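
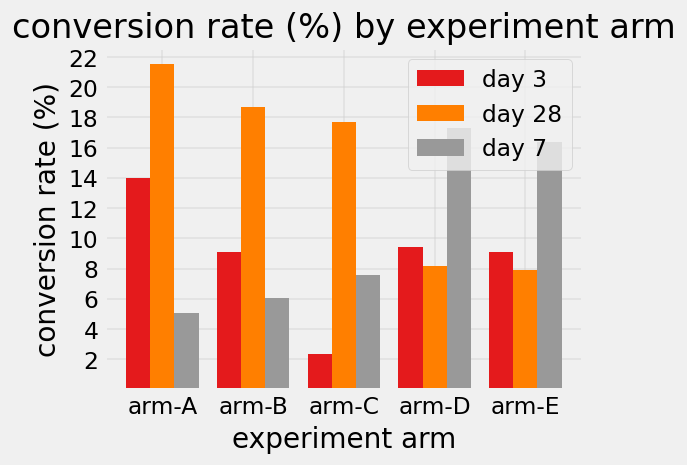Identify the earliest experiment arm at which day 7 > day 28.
arm-D

arm-C: day 7 ≈ 8 vs day 28 ≈ 18 (not yet); arm-D: day 7 ≈ 18 vs day 28 ≈ 8 (first crossover).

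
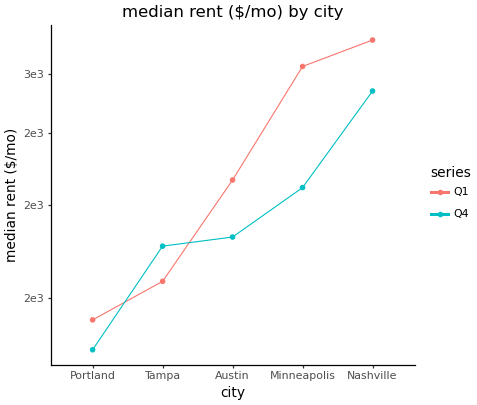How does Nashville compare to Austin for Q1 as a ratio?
≈ 1.55×

Nashville ≈ 3400, Austin ≈ 2200; 3400/2200 ≈ 1.55.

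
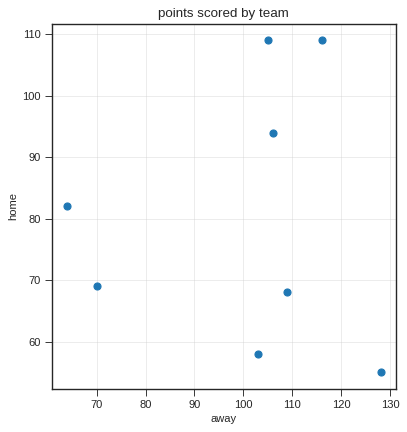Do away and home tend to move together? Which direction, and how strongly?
no clear correlation

Points are roughly uncorrelated; weak (|r| ≈ 0.0).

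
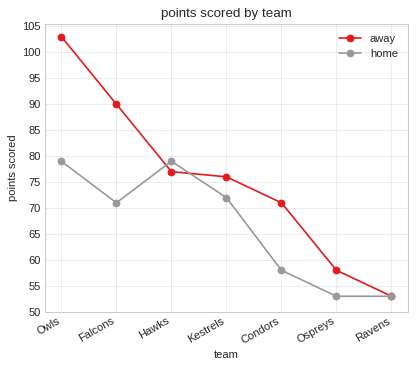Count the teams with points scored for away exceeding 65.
Above 65: Owls, Falcons, Hawks, Kestrels, Condors.

5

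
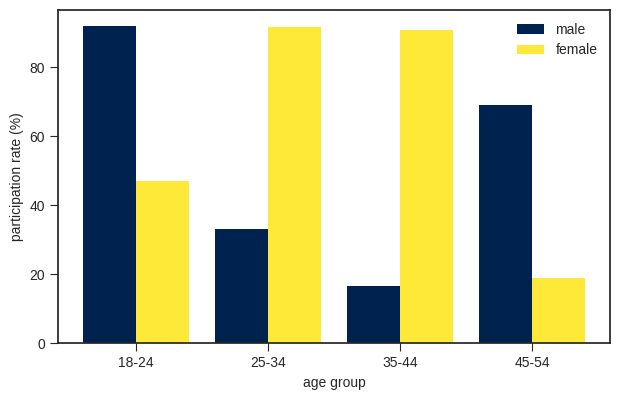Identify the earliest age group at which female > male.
25-34

18-24: female ≈ 50 vs male ≈ 90 (not yet); 25-34: female ≈ 90 vs male ≈ 30 (first crossover).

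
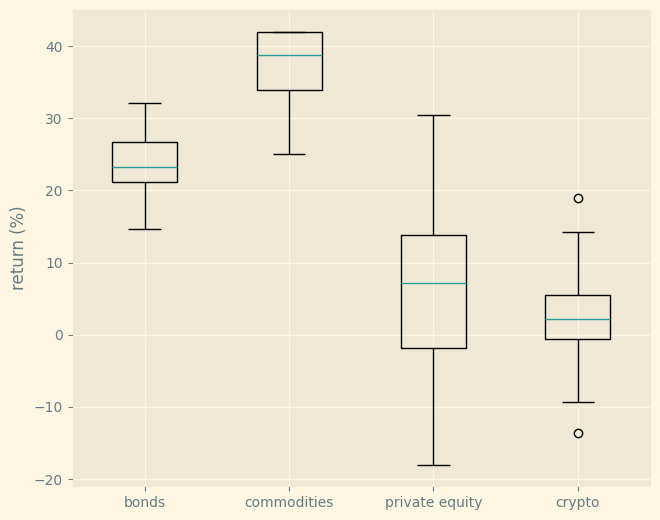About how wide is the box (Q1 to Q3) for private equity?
Q3 ≈ 15, Q1 ≈ 0; IQR ≈ 15.

≈ 15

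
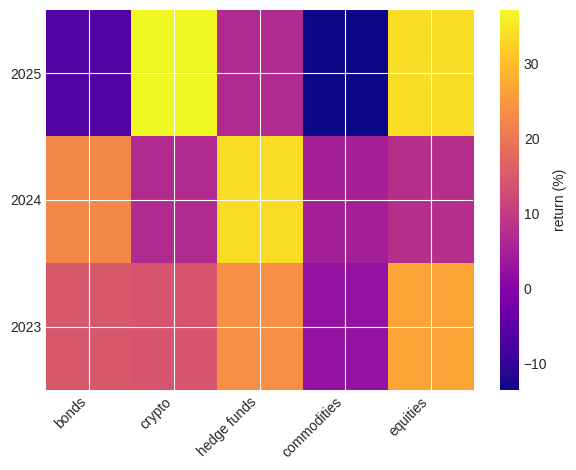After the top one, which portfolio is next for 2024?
Top 3 for 2024: hedge funds ≈ 35, bonds ≈ 25, equities ≈ 10.

bonds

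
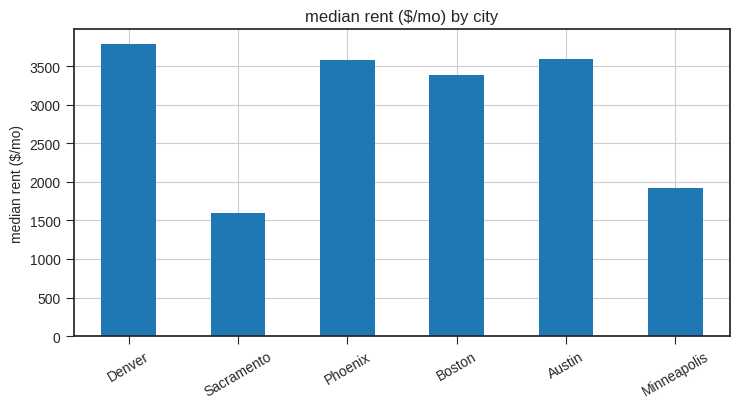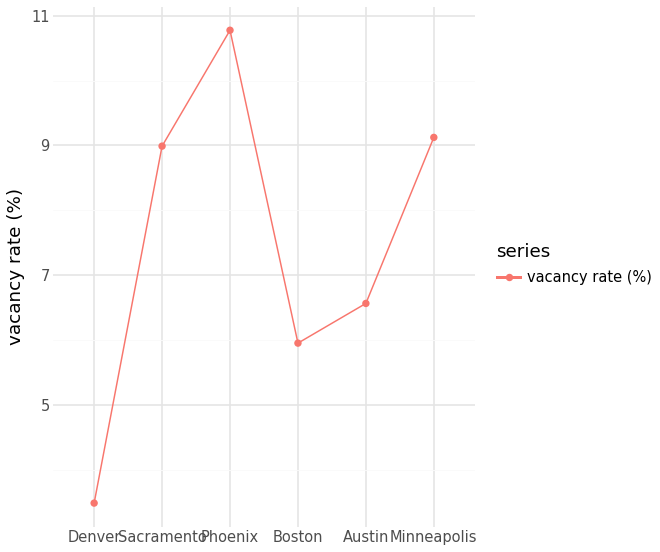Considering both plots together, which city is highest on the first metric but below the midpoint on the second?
Denver

Chart 2 median vacancy rate (%) ≈ 8; below-median cities: Denver, Boston, Austin. Among those, Denver has the highest median rent ($/mo) (≈ 4000).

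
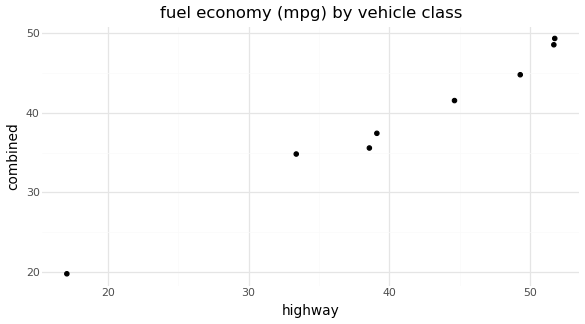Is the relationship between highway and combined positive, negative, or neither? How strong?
Points are positively correlated; strong (|r| ≈ 1.0).

positive, strong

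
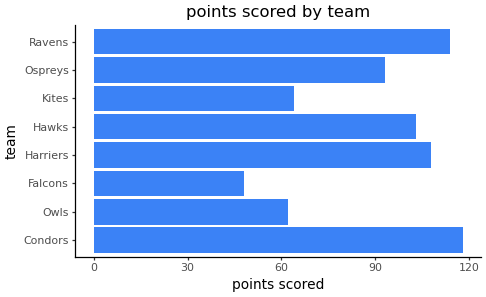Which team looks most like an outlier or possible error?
Falcons

Falcons ≈ 50; the rest sit between ≈ 60 and ≈ 120.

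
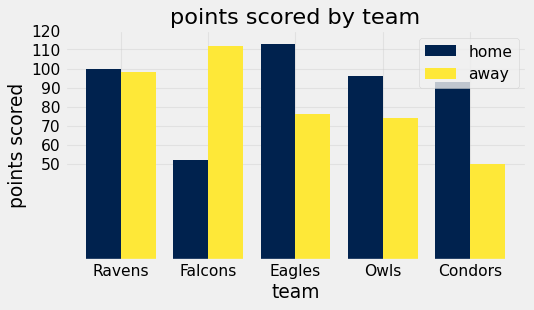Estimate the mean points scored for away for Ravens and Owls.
≈ 85

(100 + 70) / 2 ≈ 85.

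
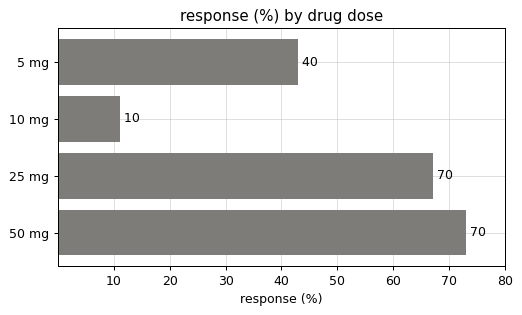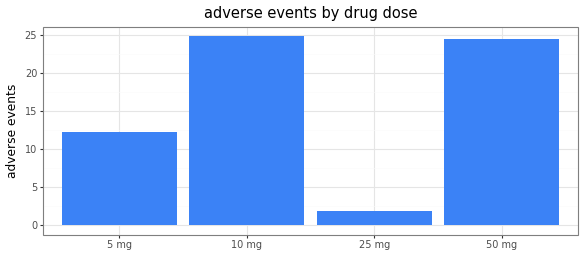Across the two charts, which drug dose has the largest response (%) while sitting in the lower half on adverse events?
Chart 2 median adverse events ≈ 20; below-median drug doses: 5 mg, 25 mg. Among those, 25 mg has the highest response (%) (≈ 70).

25 mg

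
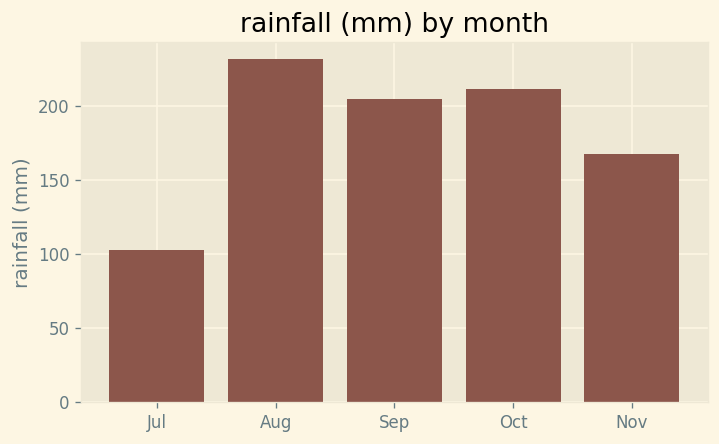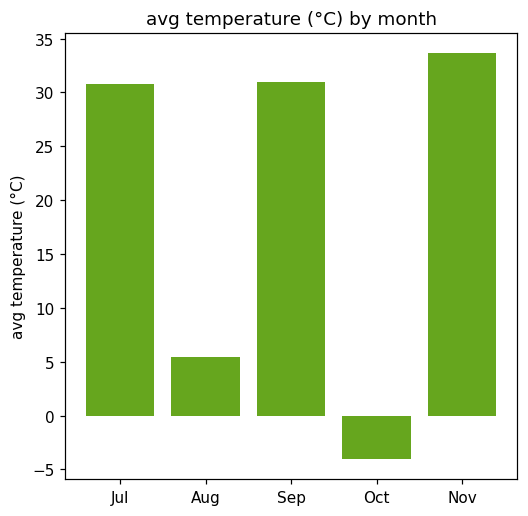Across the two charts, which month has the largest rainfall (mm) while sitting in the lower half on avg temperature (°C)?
Aug

Chart 2 median avg temperature (°C) ≈ 30; below-median months: Aug, Oct. Among those, Aug has the highest rainfall (mm) (≈ 225).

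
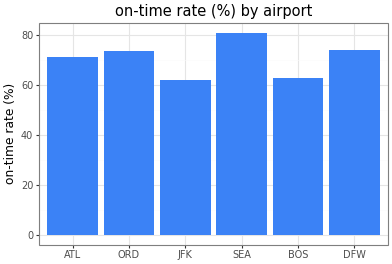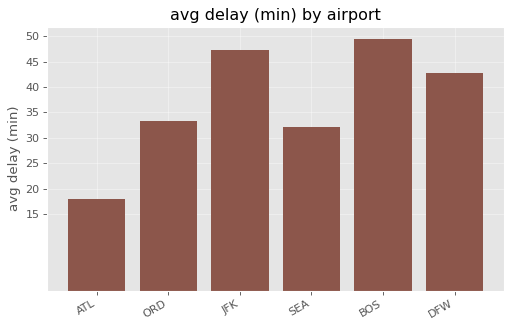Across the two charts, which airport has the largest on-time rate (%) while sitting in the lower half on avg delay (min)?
Chart 2 median avg delay (min) ≈ 40; below-median airports: ATL, ORD, SEA. Among those, SEA has the highest on-time rate (%) (≈ 80).

SEA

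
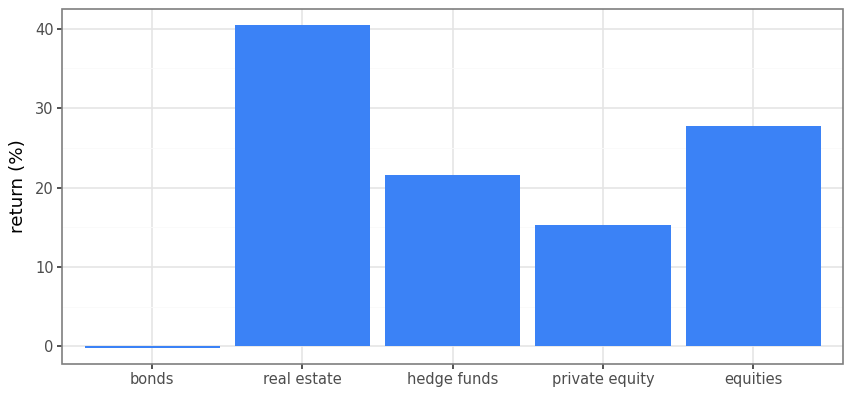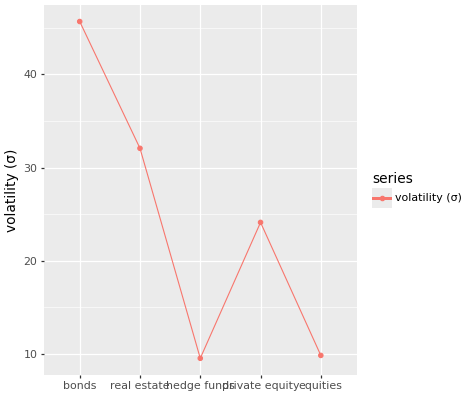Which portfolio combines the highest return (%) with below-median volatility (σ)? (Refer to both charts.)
equities

Chart 2 median volatility (σ) ≈ 25; below-median portfolios: hedge funds, equities. Among those, equities has the highest return (%) (≈ 30).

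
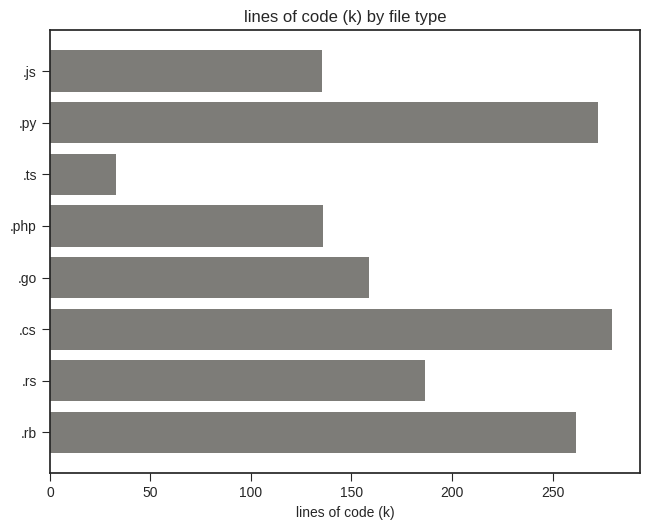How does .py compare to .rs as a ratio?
.py ≈ 275, .rs ≈ 175; 275/175 ≈ 1.57.

≈ 1.57×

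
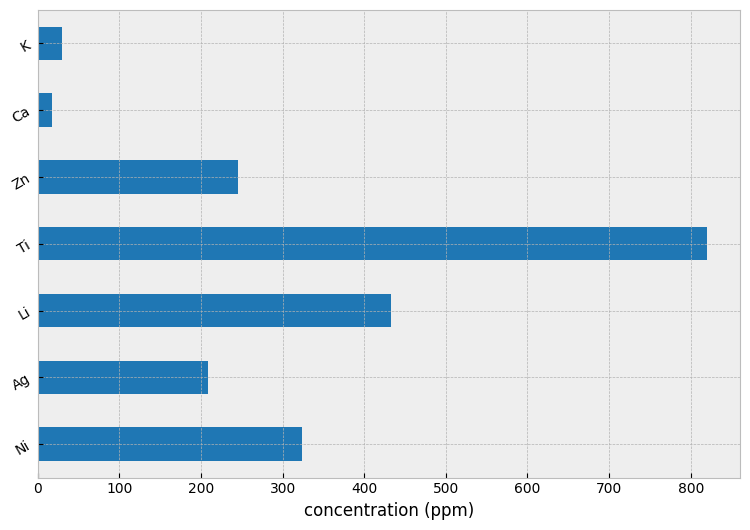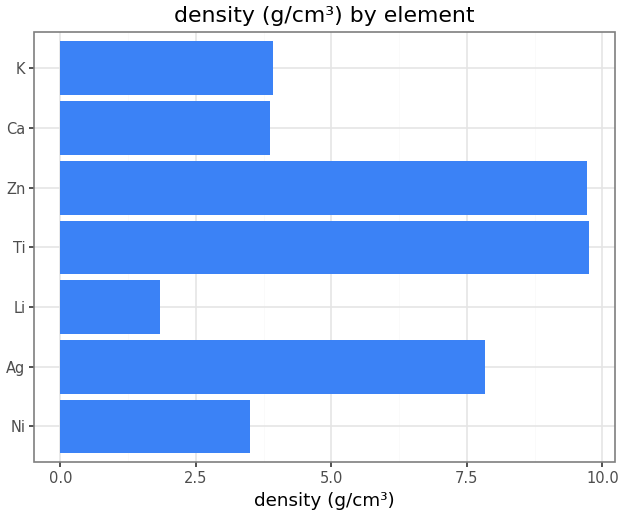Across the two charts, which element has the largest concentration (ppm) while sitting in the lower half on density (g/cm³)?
Li

Chart 2 median density (g/cm³) ≈ 4; below-median elements: Ni, Li, Ca. Among those, Li has the highest concentration (ppm) (≈ 400).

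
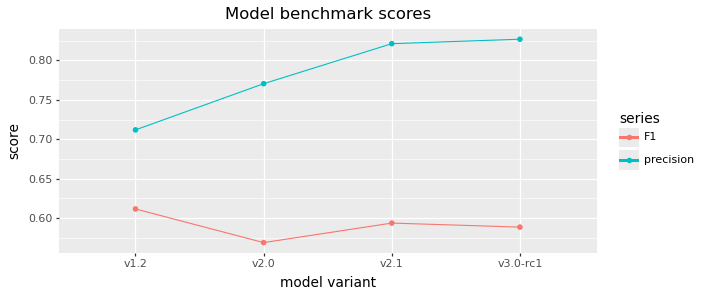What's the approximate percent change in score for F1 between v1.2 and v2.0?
v1.2 ≈ 0.60, v2.0 ≈ 0.55; (0.55 − 0.60) / 0.60 ≈ -8.3%.

≈ -8.3%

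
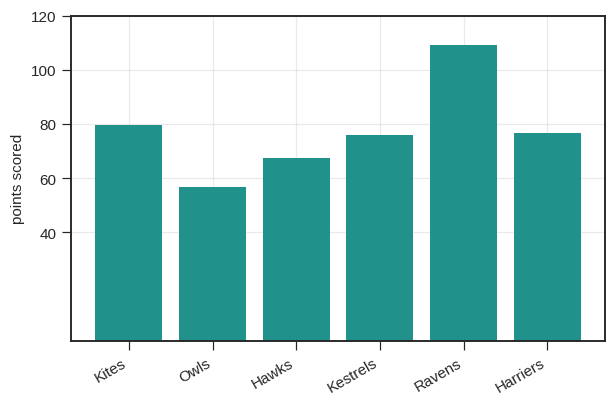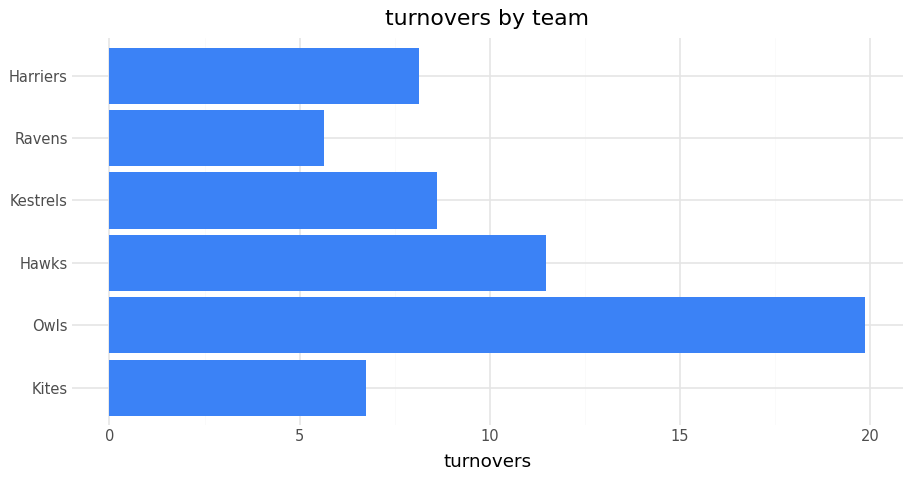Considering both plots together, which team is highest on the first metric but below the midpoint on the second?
Chart 2 median turnovers ≈ 8; below-median teams: Kites, Ravens, Harriers. Among those, Ravens has the highest points scored (≈ 100).

Ravens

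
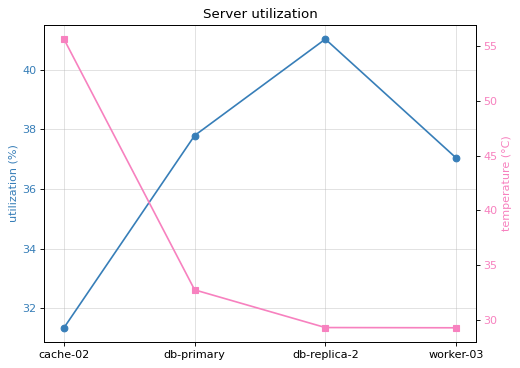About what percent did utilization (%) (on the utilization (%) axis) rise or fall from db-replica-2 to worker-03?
db-replica-2 ≈ 41, worker-03 ≈ 37; (37 − 41) / 41 ≈ -9.8%.

≈ -9.8%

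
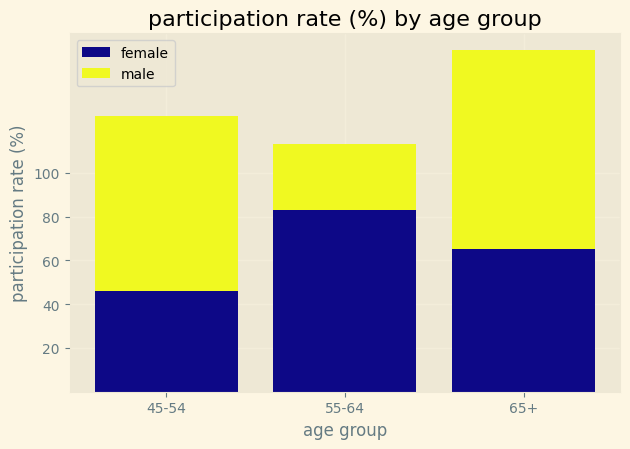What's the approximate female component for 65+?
female top ≈ 60, bottom ≈ 0; segment ≈ 60.

≈ 60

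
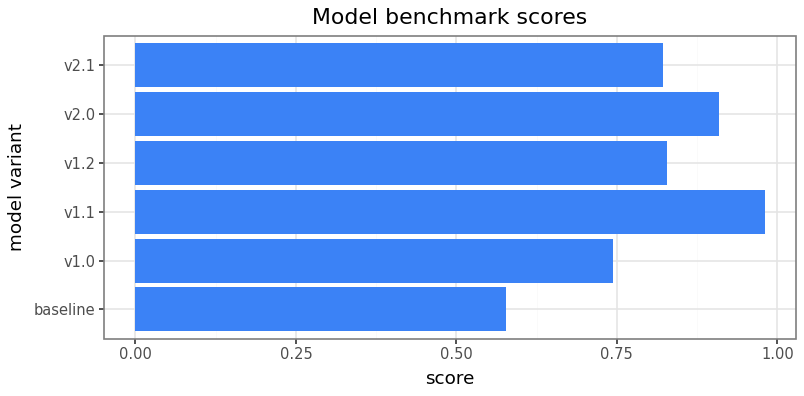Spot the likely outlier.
baseline

baseline ≈ 0.6; the rest sit between ≈ 0.7 and ≈ 1.0.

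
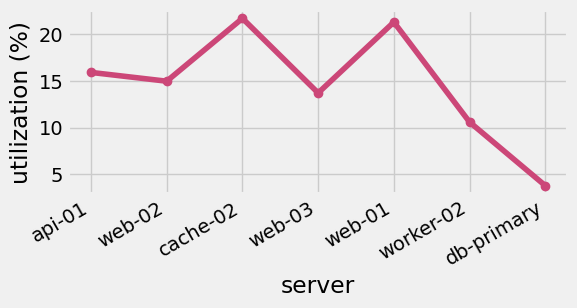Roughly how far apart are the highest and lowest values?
≈ 18

Max cache-02 ≈ 22, min db-primary ≈ 4; range ≈ 18.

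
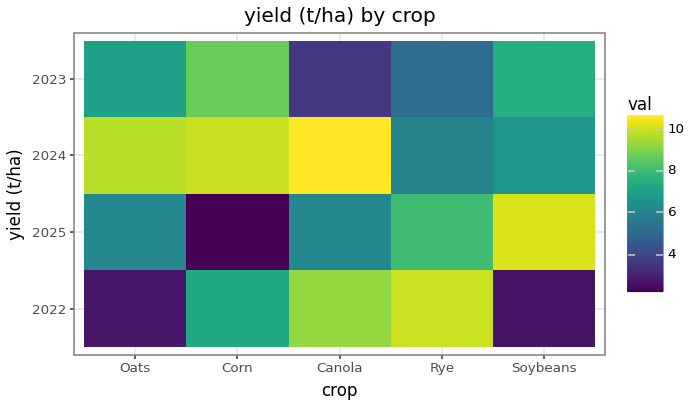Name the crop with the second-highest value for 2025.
Rye

Top 3 for 2025: Soybeans ≈ 10, Rye ≈ 8, Canola ≈ 6.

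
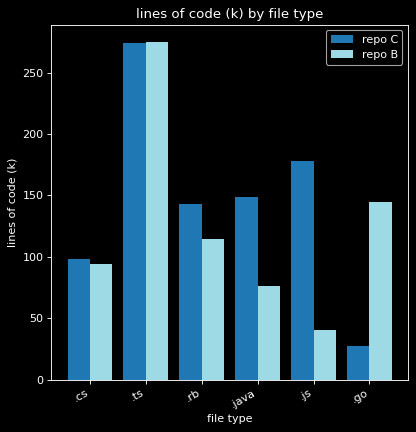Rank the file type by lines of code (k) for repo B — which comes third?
.rb

Top 4 for repo B: .ts ≈ 275, .go ≈ 150, .rb ≈ 125, .cs ≈ 100.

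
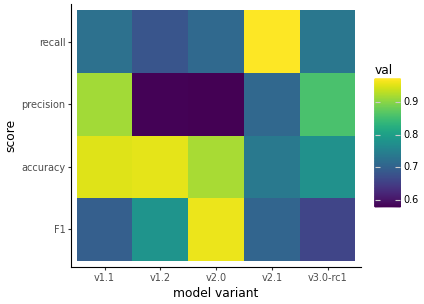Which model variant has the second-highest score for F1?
Top 3 for F1: v2.0 ≈ 0.95, v1.2 ≈ 0.80, v2.1 ≈ 0.70.

v1.2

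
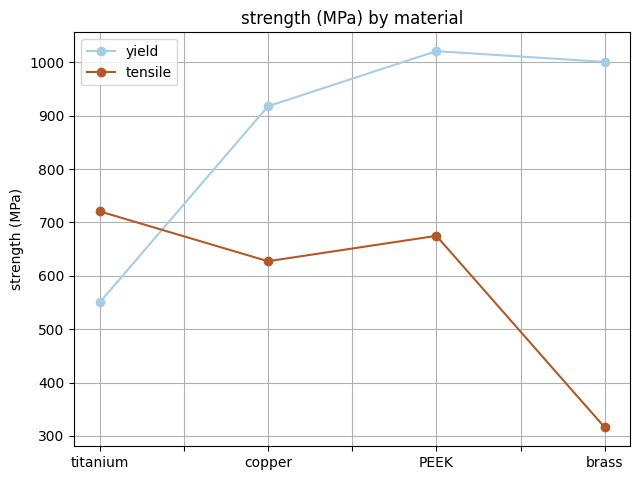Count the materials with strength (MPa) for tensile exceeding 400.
Above 400: titanium, copper, PEEK.

3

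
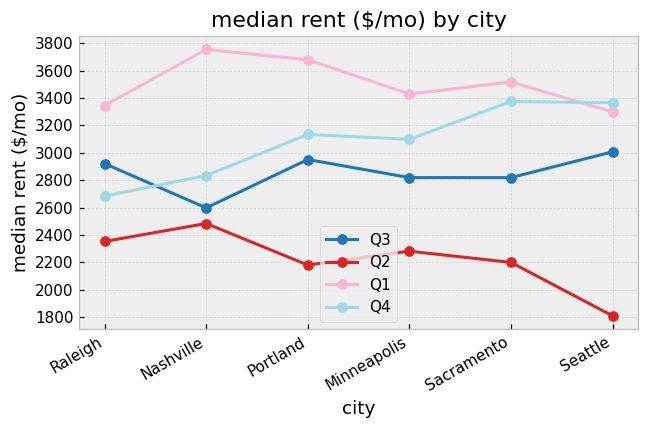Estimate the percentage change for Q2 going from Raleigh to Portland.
Raleigh ≈ 2400, Portland ≈ 2200; (2200 − 2400) / 2400 ≈ -8.3%.

≈ -8.3%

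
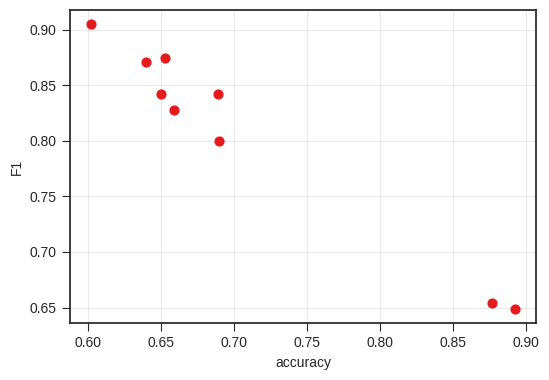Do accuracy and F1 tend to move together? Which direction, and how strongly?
Points are negatively correlated; strong (|r| ≈ 1.0).

negative, strong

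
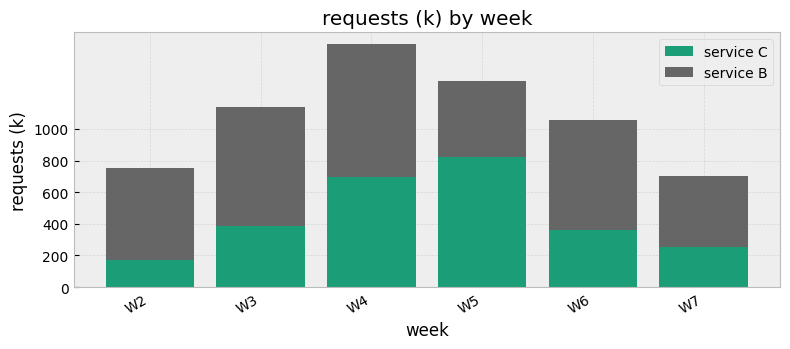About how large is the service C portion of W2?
service C top ≈ 200, bottom ≈ 0; segment ≈ 200.

≈ 200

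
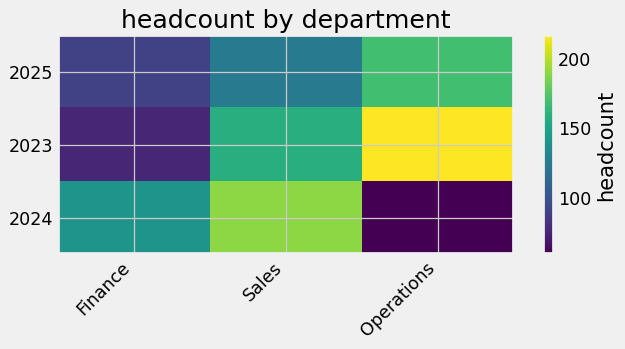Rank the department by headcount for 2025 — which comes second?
Sales

Top 3 for 2025: Operations ≈ 160, Sales ≈ 120, Finance ≈ 80.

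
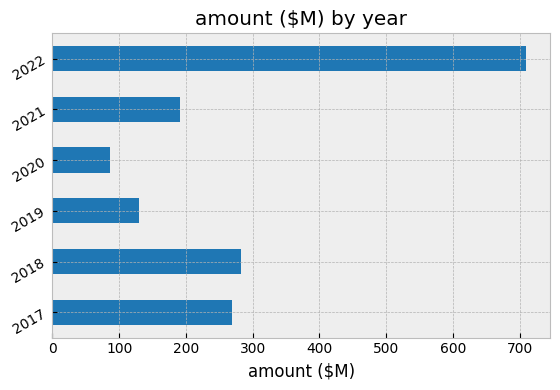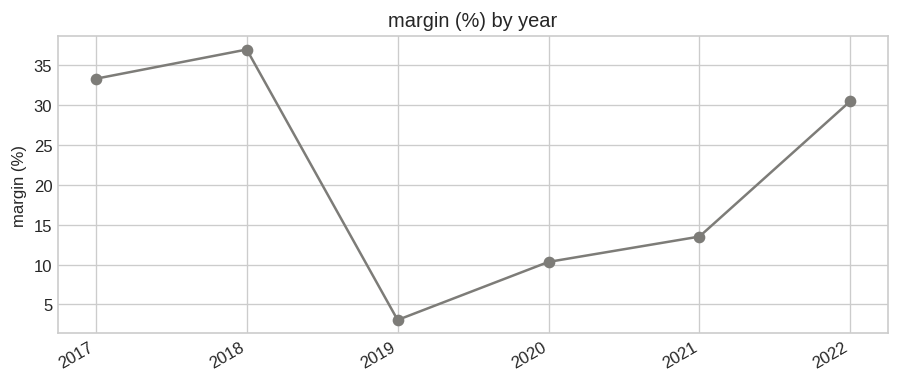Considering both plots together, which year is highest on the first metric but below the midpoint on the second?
Chart 2 median margin (%) ≈ 20; below-median years: 2019, 2020, 2021. Among those, 2021 has the highest amount ($M) (≈ 200).

2021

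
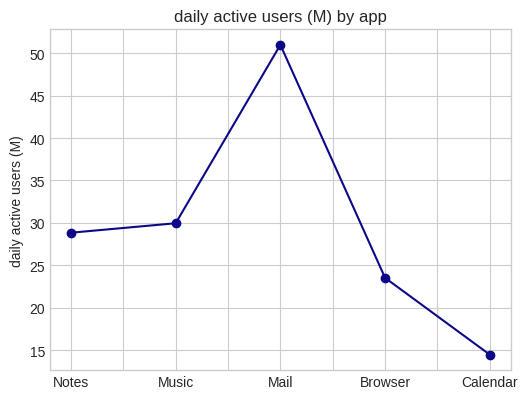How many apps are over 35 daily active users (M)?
Above 35: Mail.

1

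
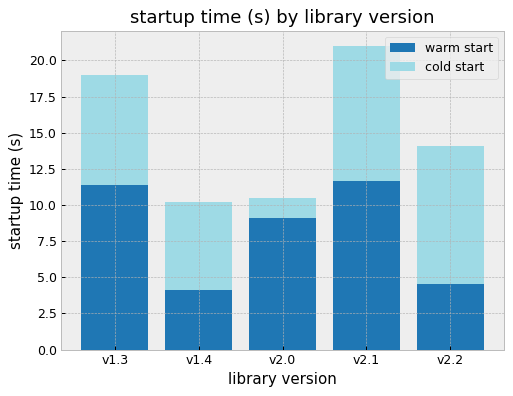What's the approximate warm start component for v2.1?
≈ 12

warm start top ≈ 12, bottom ≈ 0; segment ≈ 12.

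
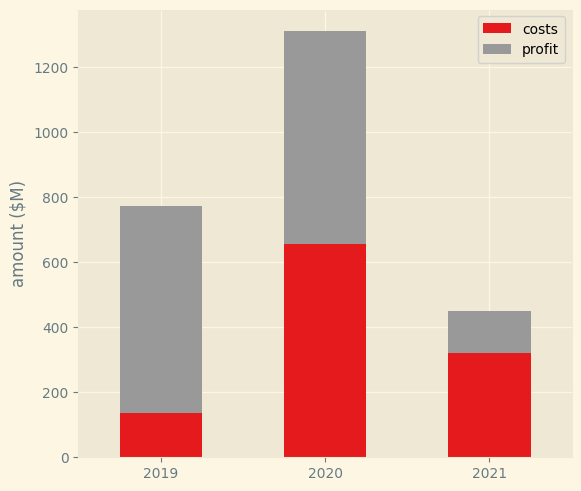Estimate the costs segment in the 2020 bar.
costs top ≈ 600, bottom ≈ 0; segment ≈ 600.

≈ 600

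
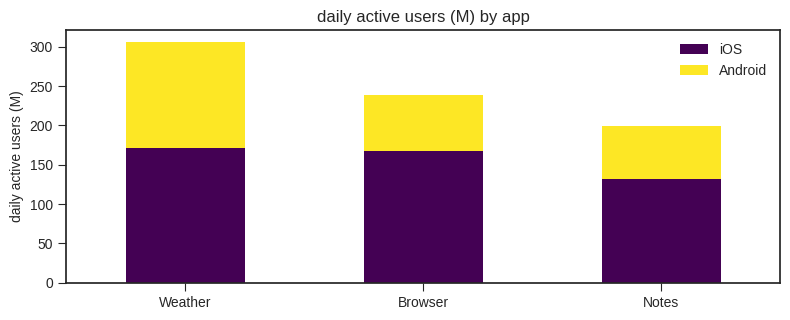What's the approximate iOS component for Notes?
iOS top ≈ 150, bottom ≈ 0; segment ≈ 150.

≈ 150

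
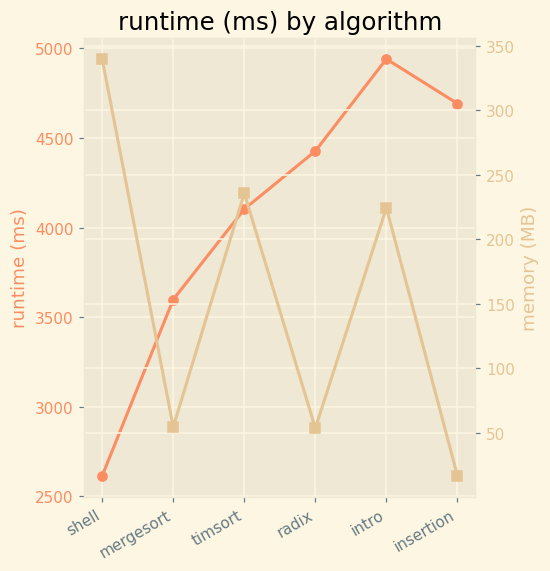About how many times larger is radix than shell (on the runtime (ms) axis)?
≈ 1.69×

radix ≈ 4400, shell ≈ 2600; 4400/2600 ≈ 1.69.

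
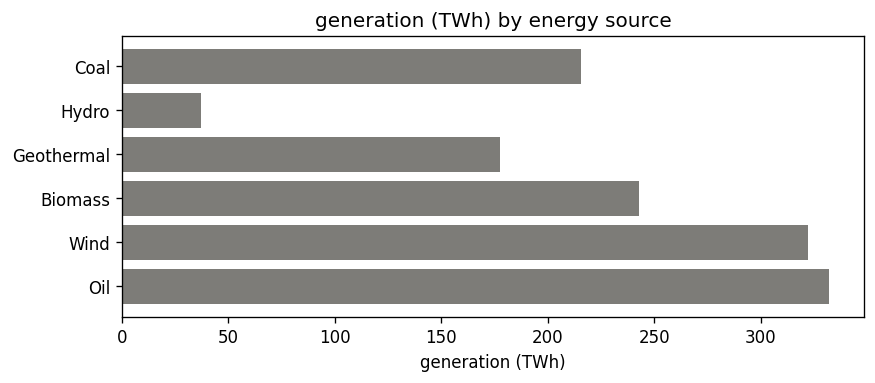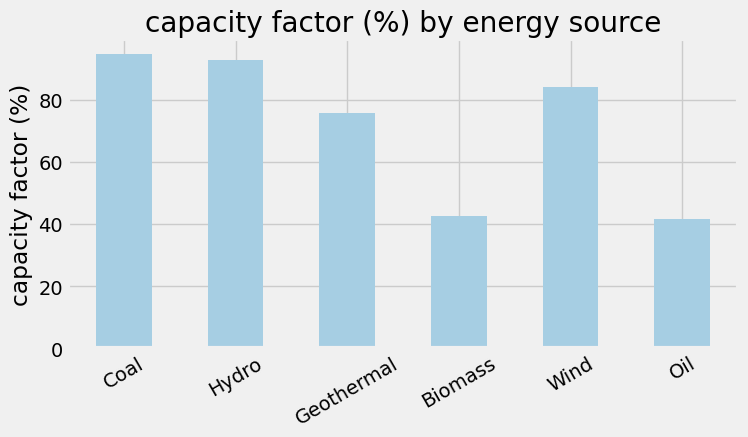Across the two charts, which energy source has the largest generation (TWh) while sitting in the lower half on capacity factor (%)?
Chart 2 median capacity factor (%) ≈ 80; below-median energy sources: Geothermal, Biomass, Oil. Among those, Oil has the highest generation (TWh) (≈ 350).

Oil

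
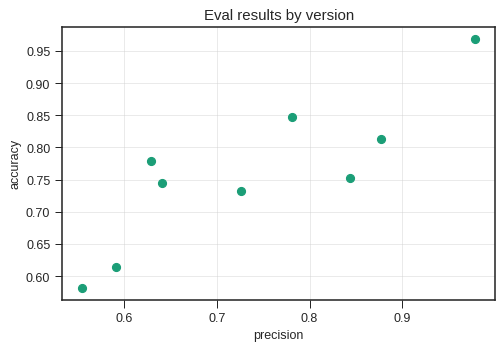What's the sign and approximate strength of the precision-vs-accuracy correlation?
positive, strong

Points are positively correlated; strong (|r| ≈ 0.9).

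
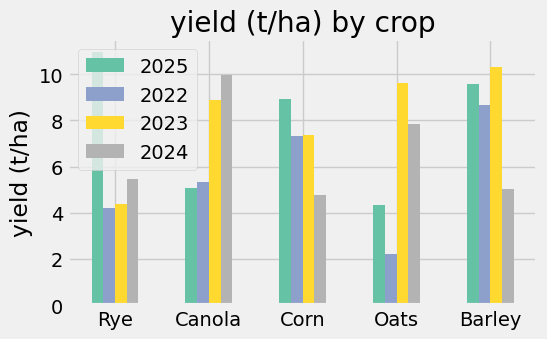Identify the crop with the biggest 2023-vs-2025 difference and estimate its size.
Rye: 2023 ≈ 4, 2025 ≈ 11 → gap ≈ 7. Next-largest (Oats) is only ≈ 6.

Rye, ≈ 7 t/ha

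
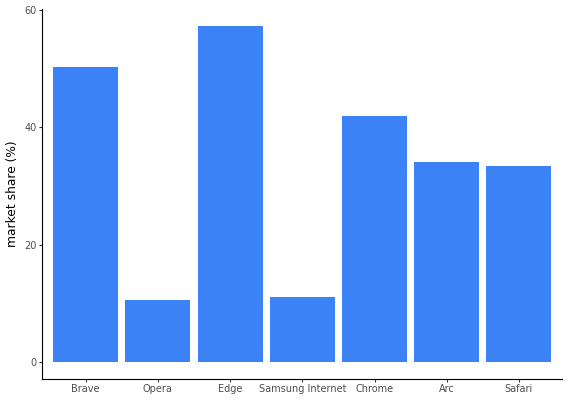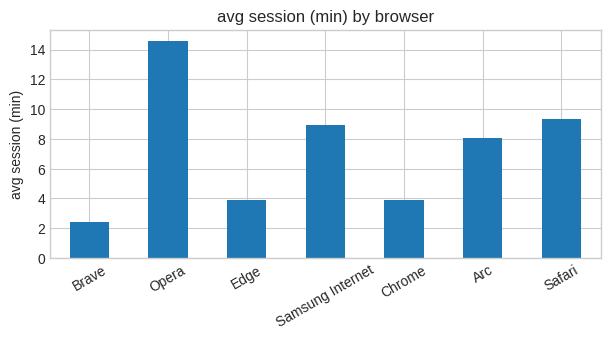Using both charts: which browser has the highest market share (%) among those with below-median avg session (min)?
Edge

Chart 2 median avg session (min) ≈ 8; below-median browsers: Brave, Edge, Chrome. Among those, Edge has the highest market share (%) (≈ 60).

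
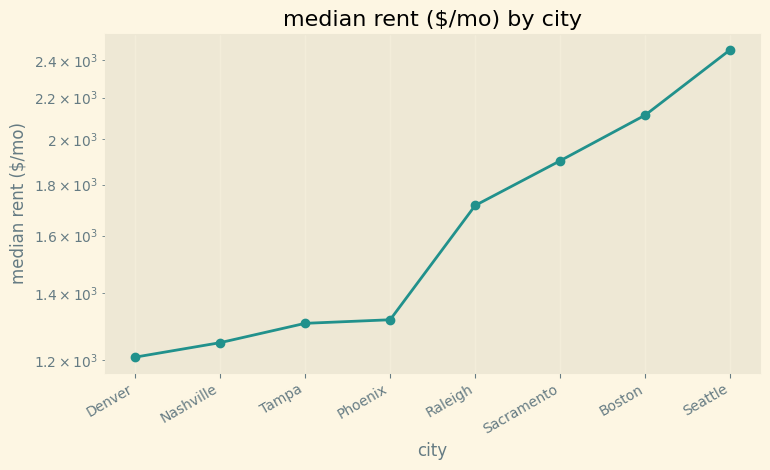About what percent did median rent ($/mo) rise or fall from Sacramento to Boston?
Sacramento ≈ 2000, Boston ≈ 2200; (2200 − 2000) / 2000 ≈ +10%.

≈ +10%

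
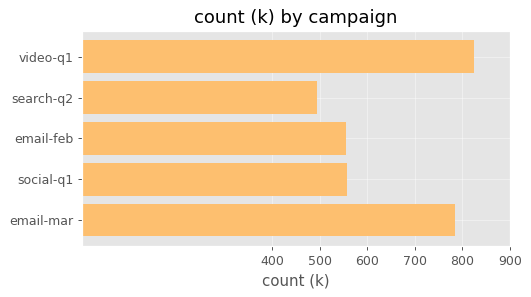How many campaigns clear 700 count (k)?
Above 700: video-q1, email-mar.

2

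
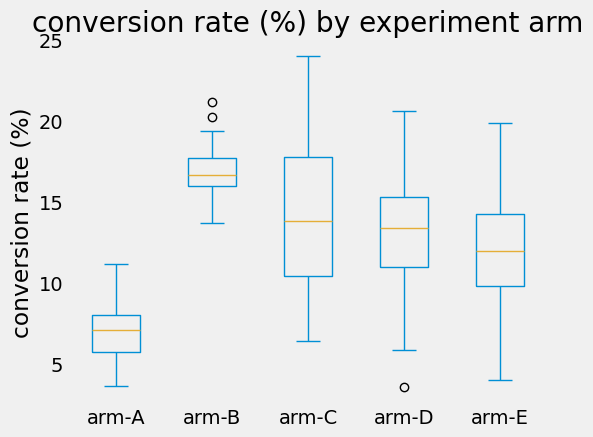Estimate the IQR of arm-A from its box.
Q3 ≈ 8, Q1 ≈ 6; IQR ≈ 2.

≈ 2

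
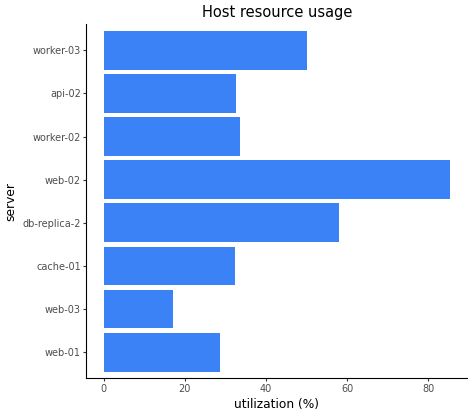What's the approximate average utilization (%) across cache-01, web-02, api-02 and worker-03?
(30 + 90 + 30 + 50) / 4 ≈ 50.

≈ 50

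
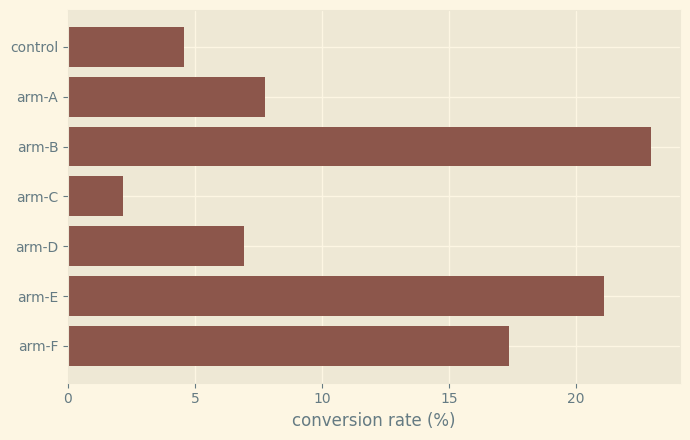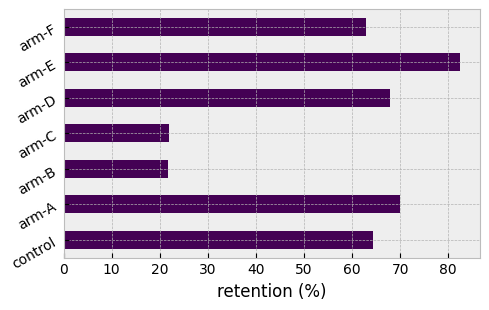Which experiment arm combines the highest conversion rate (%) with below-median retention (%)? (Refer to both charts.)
Chart 2 median retention (%) ≈ 60; below-median experiment arms: arm-B, arm-C, arm-F. Among those, arm-B has the highest conversion rate (%) (≈ 25).

arm-B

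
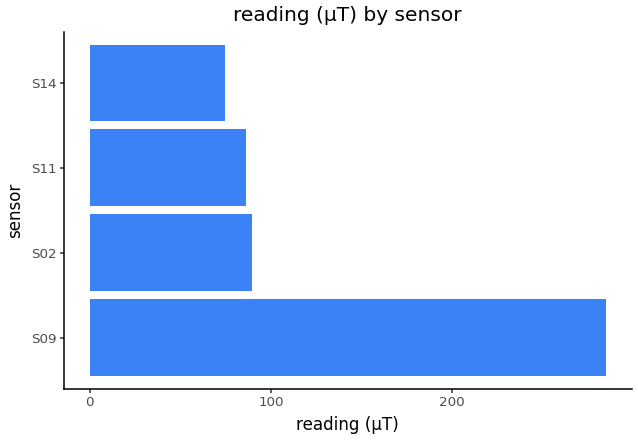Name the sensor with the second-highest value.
Top 3: S09 ≈ 275, S02 ≈ 100, S11 ≈ 75.

S02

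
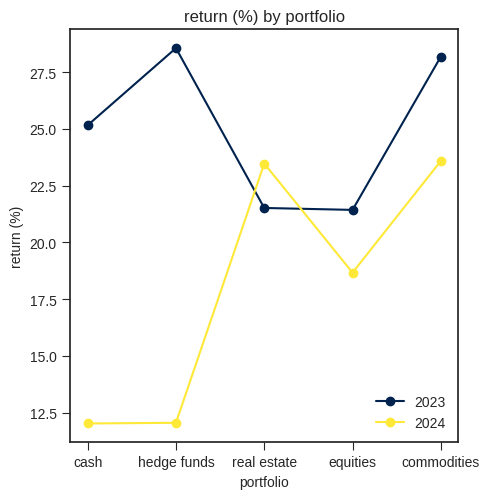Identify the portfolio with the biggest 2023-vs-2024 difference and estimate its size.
hedge funds: 2023 ≈ 28, 2024 ≈ 12 → gap ≈ 16. Next-largest (cash) is only ≈ 14.

hedge funds, ≈ 16 %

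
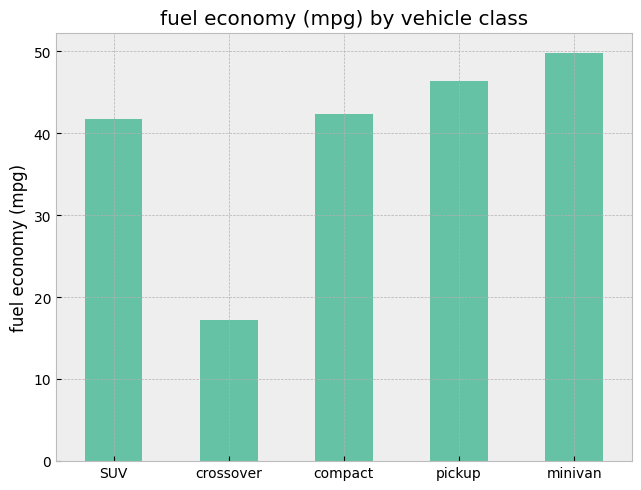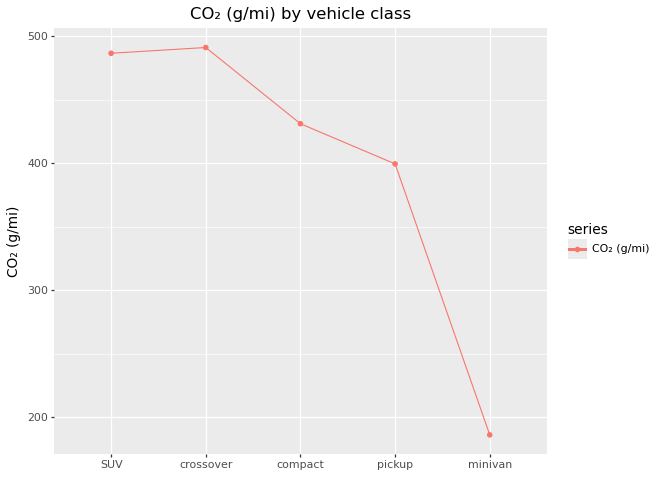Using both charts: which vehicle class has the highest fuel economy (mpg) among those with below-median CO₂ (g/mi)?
Chart 2 median CO₂ (g/mi) ≈ 450; below-median vehicle classes: pickup, minivan. Among those, minivan has the highest fuel economy (mpg) (≈ 50).

minivan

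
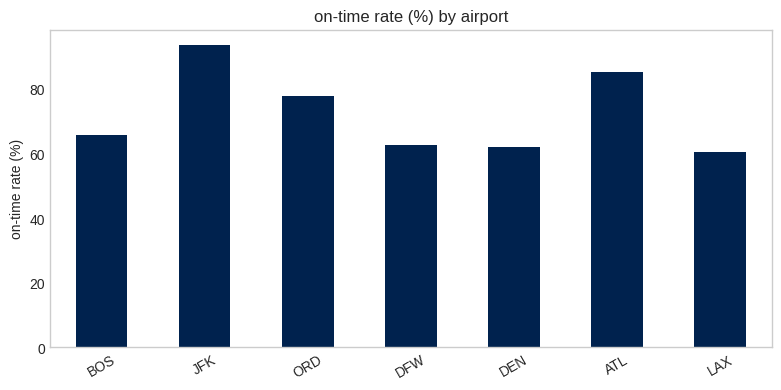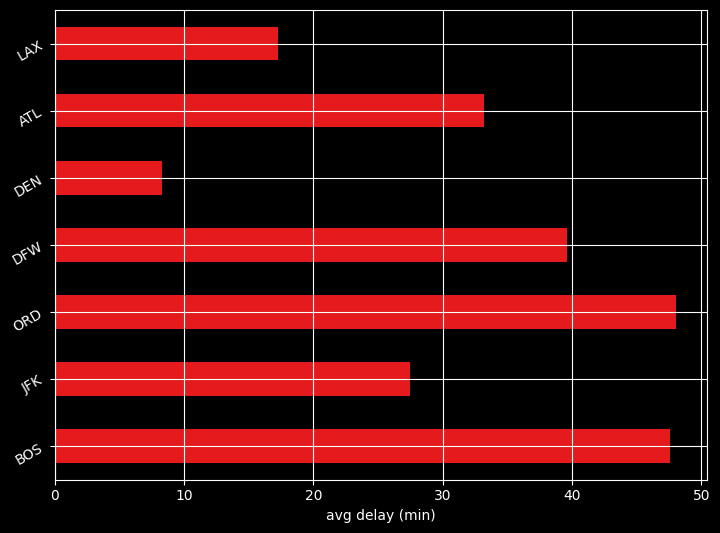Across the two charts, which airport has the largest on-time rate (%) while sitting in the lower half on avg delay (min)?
JFK

Chart 2 median avg delay (min) ≈ 35; below-median airports: JFK, DEN, LAX. Among those, JFK has the highest on-time rate (%) (≈ 90).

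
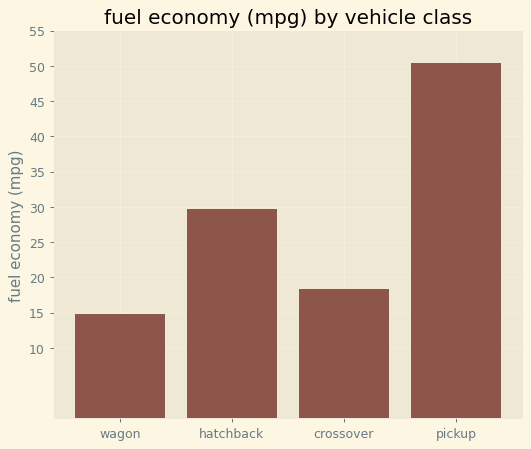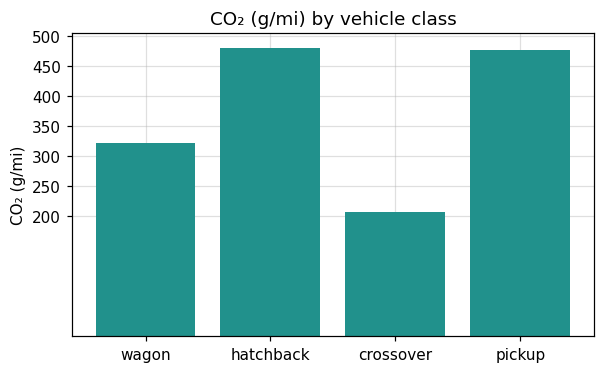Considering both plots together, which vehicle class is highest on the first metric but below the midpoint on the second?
crossover

Chart 2 median CO₂ (g/mi) ≈ 400; below-median vehicle classes: wagon, crossover. Among those, crossover has the highest fuel economy (mpg) (≈ 20).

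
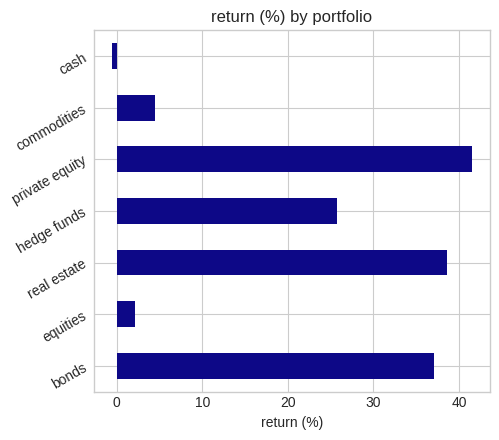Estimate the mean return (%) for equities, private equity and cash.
(0 + 40 + 0) / 3 ≈ 13.

≈ 13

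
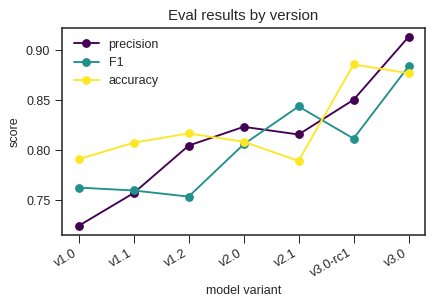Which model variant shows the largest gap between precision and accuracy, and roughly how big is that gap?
v1.0, ≈ 0.08

v1.0: precision ≈ 0.72, accuracy ≈ 0.80 → gap ≈ 0.08. Next-largest (v1.1) is only ≈ 0.04.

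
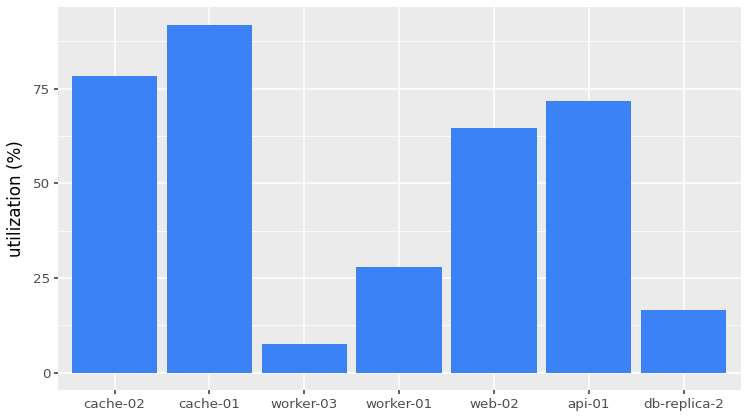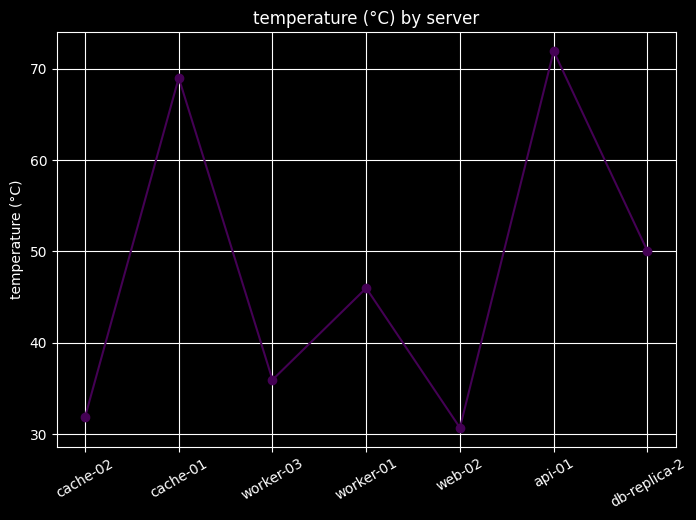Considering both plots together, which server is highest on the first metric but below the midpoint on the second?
cache-02

Chart 2 median temperature (°C) ≈ 50; below-median servers: cache-02, worker-03, web-02. Among those, cache-02 has the highest utilization (%) (≈ 80).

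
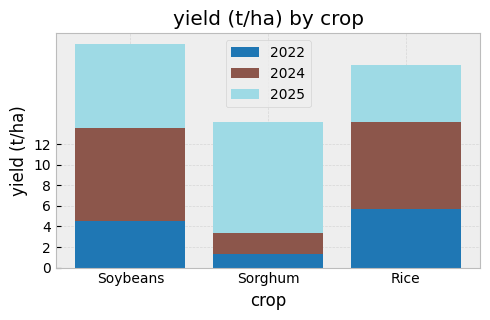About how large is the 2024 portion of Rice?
2024 top ≈ 14, bottom ≈ 6; segment ≈ 8.

≈ 8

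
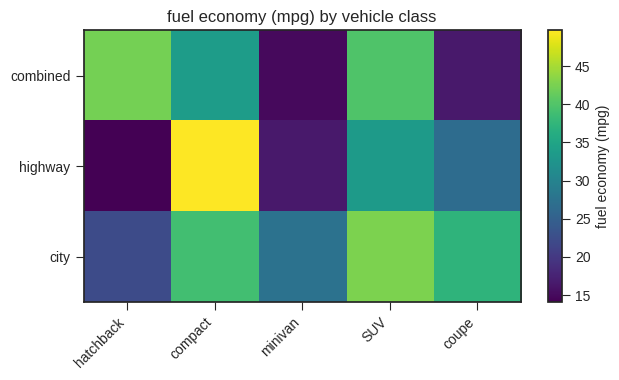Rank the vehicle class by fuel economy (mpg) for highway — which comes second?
SUV

Top 3 for highway: compact ≈ 50, SUV ≈ 35, coupe ≈ 25.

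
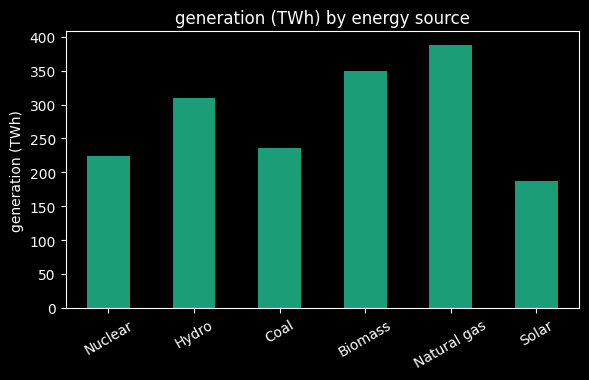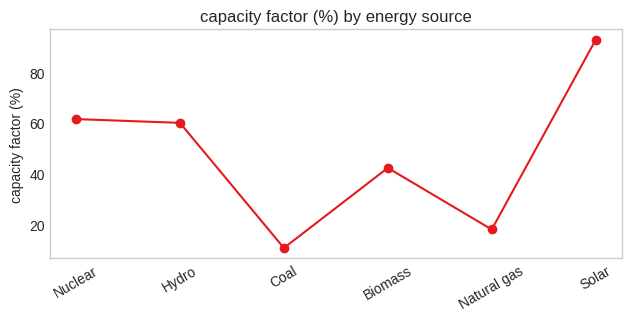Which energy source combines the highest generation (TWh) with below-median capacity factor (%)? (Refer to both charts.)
Natural gas

Chart 2 median capacity factor (%) ≈ 50; below-median energy sources: Coal, Biomass, Natural gas. Among those, Natural gas has the highest generation (TWh) (≈ 400).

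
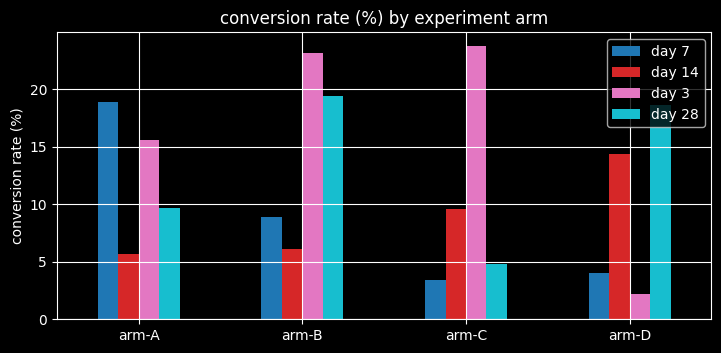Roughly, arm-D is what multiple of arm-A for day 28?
≈ 1.8×

arm-D ≈ 18, arm-A ≈ 10; 18/10 ≈ 1.8.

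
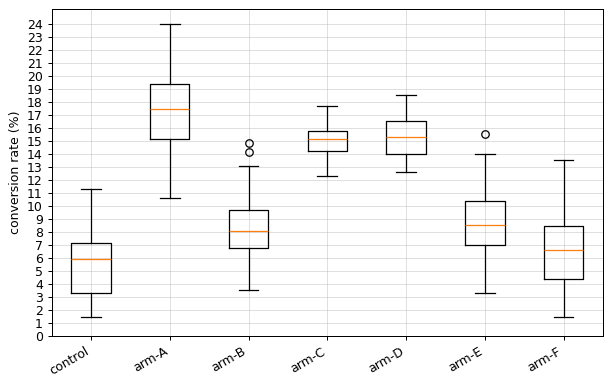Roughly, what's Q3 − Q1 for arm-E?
≈ 3

Q3 ≈ 10, Q1 ≈ 7; IQR ≈ 3.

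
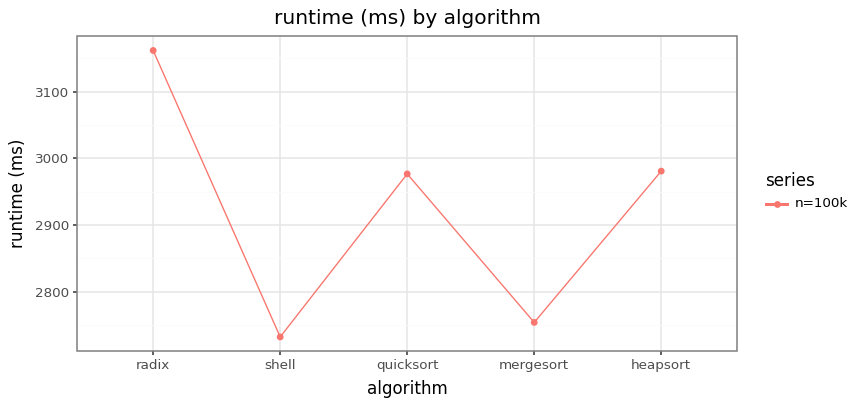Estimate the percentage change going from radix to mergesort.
radix ≈ 3150, mergesort ≈ 2750; (2750 − 3150) / 3150 ≈ -12.7%.

≈ -12.7%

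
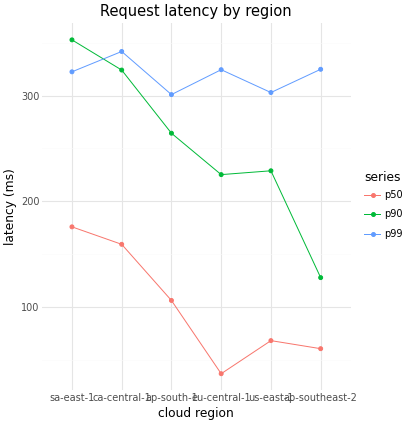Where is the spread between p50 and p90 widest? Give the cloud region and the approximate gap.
eu-central-1: p50 ≈ 50, p90 ≈ 250 → gap ≈ 200. Next-largest (sa-east-1) is only ≈ 150.

eu-central-1, ≈ 200 ms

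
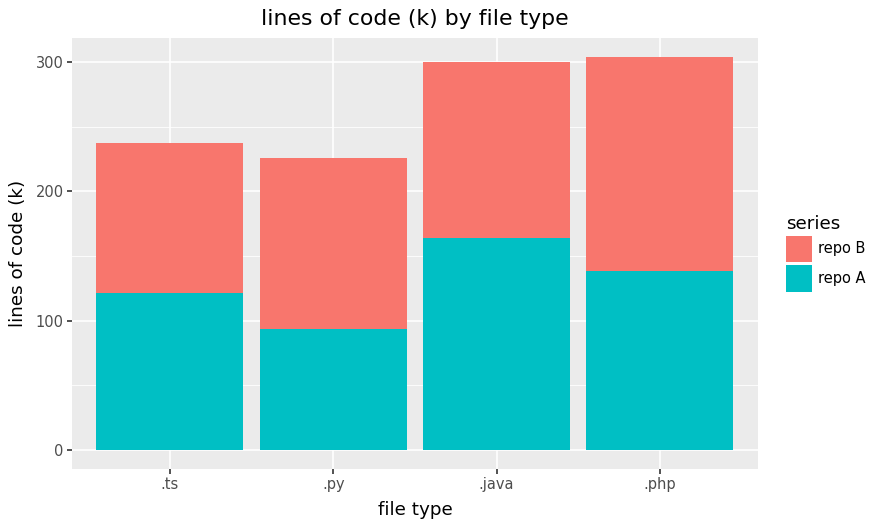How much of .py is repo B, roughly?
repo B top ≈ 250, bottom ≈ 100; segment ≈ 150.

≈ 150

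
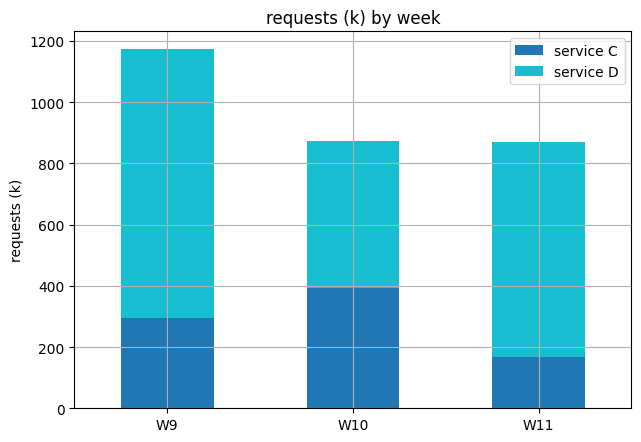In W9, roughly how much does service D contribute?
service D top ≈ 1200, bottom ≈ 300; segment ≈ 900.

≈ 900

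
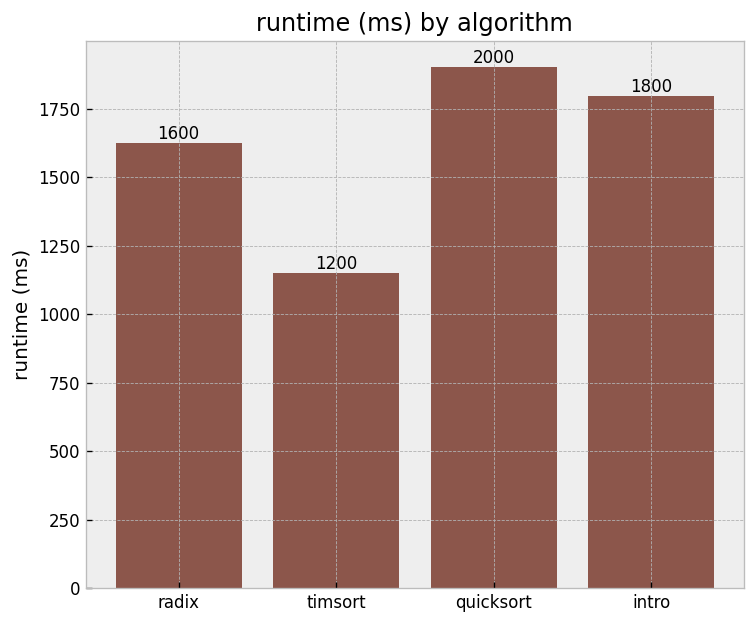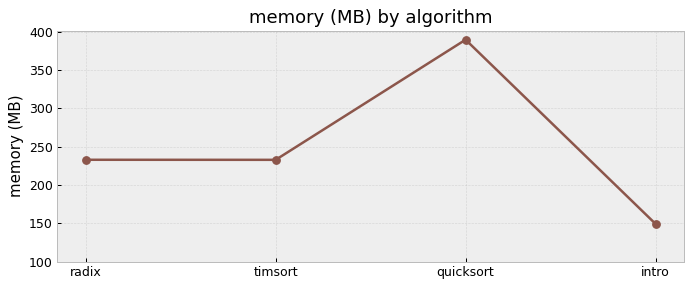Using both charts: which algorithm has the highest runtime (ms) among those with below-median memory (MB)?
Chart 2 median memory (MB) ≈ 250; below-median algorithms: timsort, intro. Among those, intro has the highest runtime (ms) (≈ 1800).

intro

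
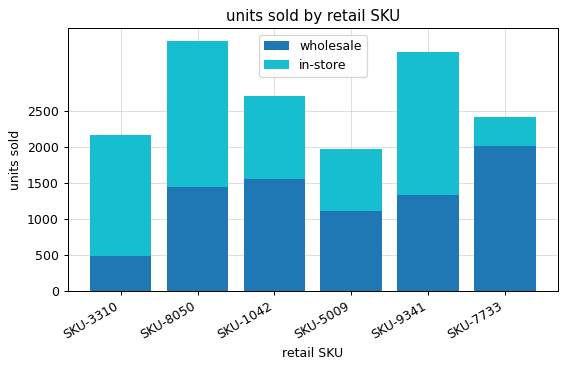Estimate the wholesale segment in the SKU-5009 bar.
wholesale top ≈ 1000, bottom ≈ 0; segment ≈ 1000.

≈ 1000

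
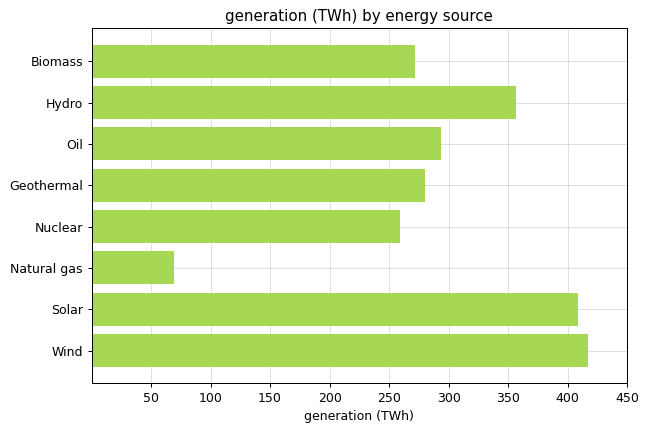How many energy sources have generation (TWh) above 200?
7

Above 200: Biomass, Hydro, Oil, Geothermal, Nuclear, Solar, Wind.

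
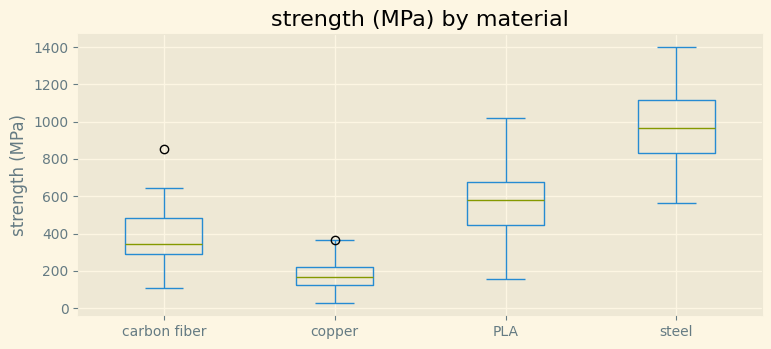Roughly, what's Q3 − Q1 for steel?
≈ 300

Q3 ≈ 1100, Q1 ≈ 800; IQR ≈ 300.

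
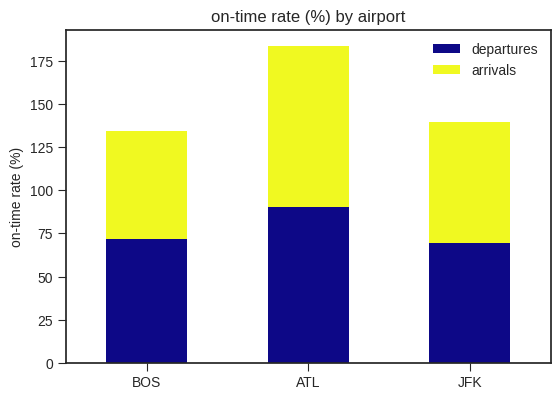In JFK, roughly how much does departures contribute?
≈ 60

departures top ≈ 60, bottom ≈ 0; segment ≈ 60.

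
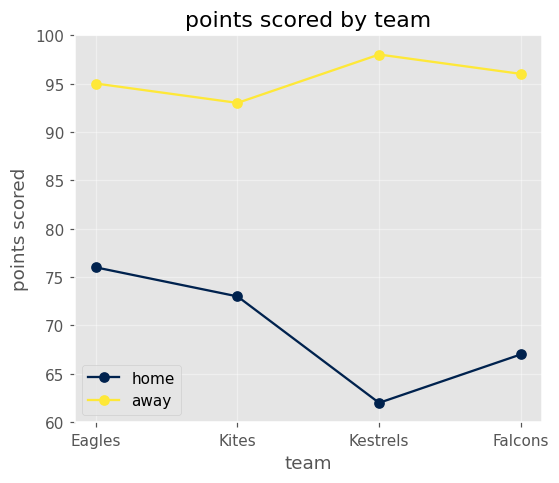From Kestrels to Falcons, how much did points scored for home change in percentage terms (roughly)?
Kestrels ≈ 60, Falcons ≈ 65; (65 − 60) / 60 ≈ +8.3%.

≈ +8.3%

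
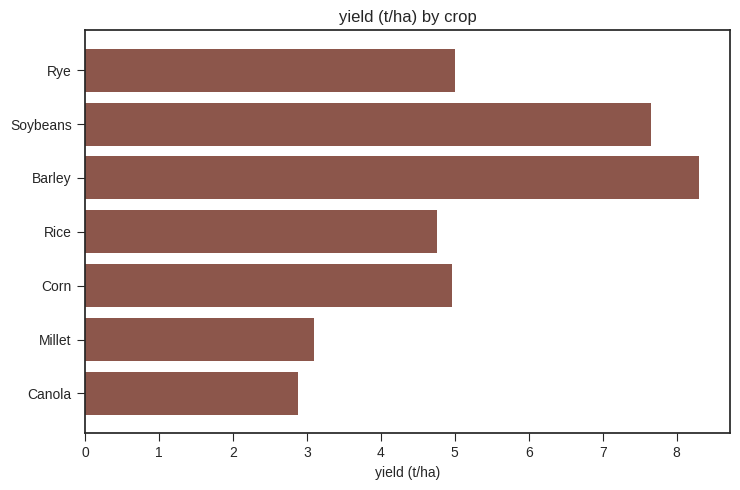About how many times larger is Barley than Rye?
≈ 1.6×

Barley ≈ 8, Rye ≈ 5; 8/5 ≈ 1.6.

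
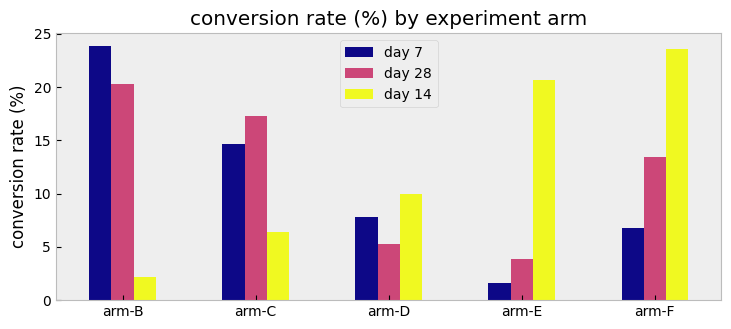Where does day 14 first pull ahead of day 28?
arm-C: day 14 ≈ 6 vs day 28 ≈ 18 (not yet); arm-D: day 14 ≈ 10 vs day 28 ≈ 6 (first crossover).

arm-D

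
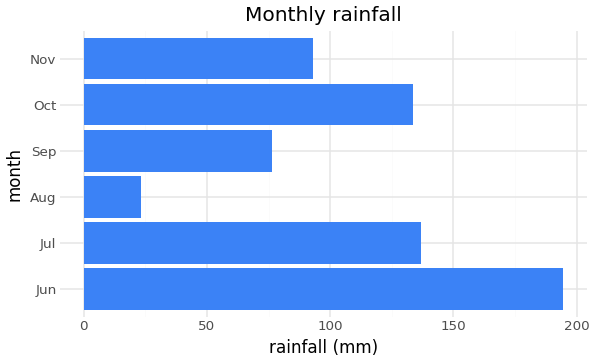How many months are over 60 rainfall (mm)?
5

Above 60: Jun, Jul, Sep, Oct, Nov.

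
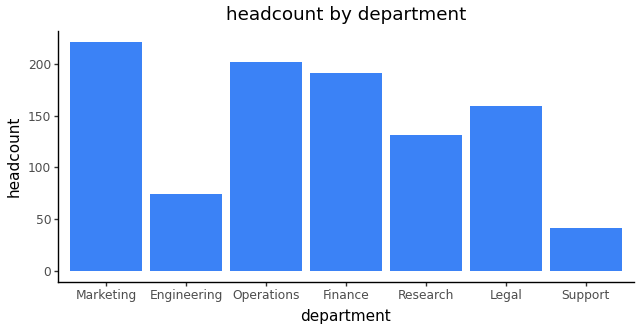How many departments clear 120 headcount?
Above 120: Marketing, Operations, Finance, Research, Legal.

5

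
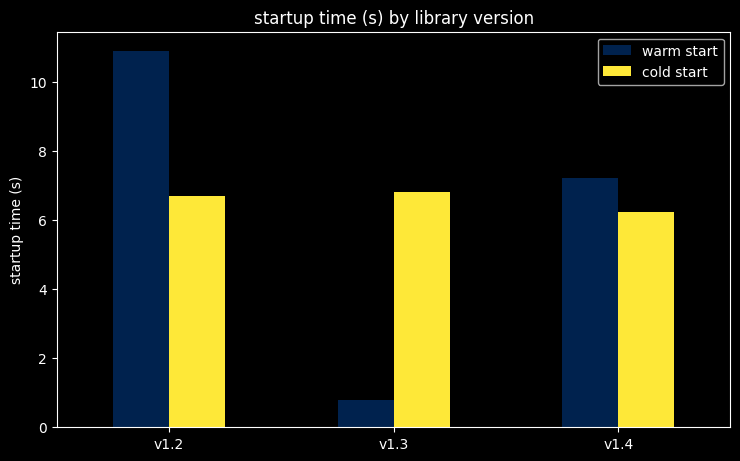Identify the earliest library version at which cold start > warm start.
v1.3

v1.2: cold start ≈ 7 vs warm start ≈ 11 (not yet); v1.3: cold start ≈ 7 vs warm start ≈ 1 (first crossover).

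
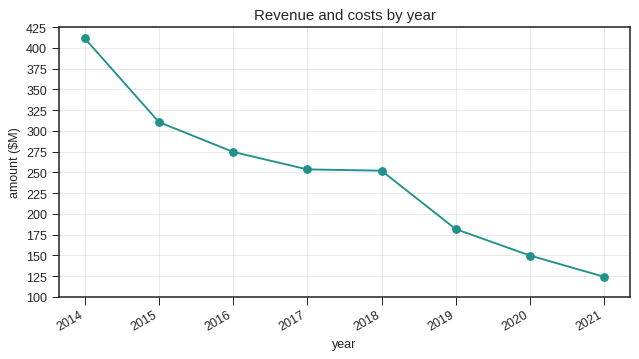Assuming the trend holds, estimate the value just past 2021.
≈ 100

Last three: 175, 150, 125 → slope ≈ -25/step → next ≈ 100.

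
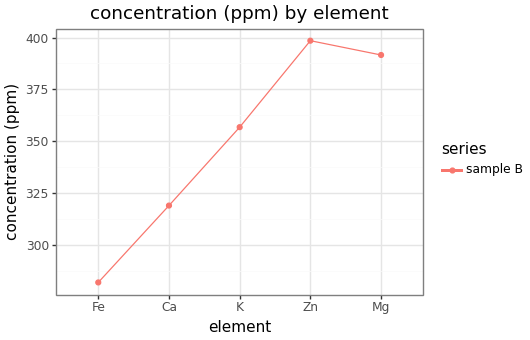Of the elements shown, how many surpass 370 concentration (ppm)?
2

Above 370: Zn, Mg.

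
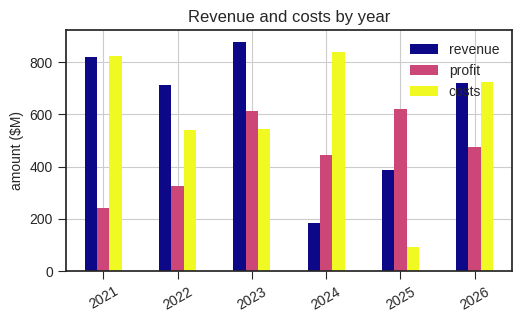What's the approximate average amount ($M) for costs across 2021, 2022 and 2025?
≈ 467

(800 + 500 + 100) / 3 ≈ 467.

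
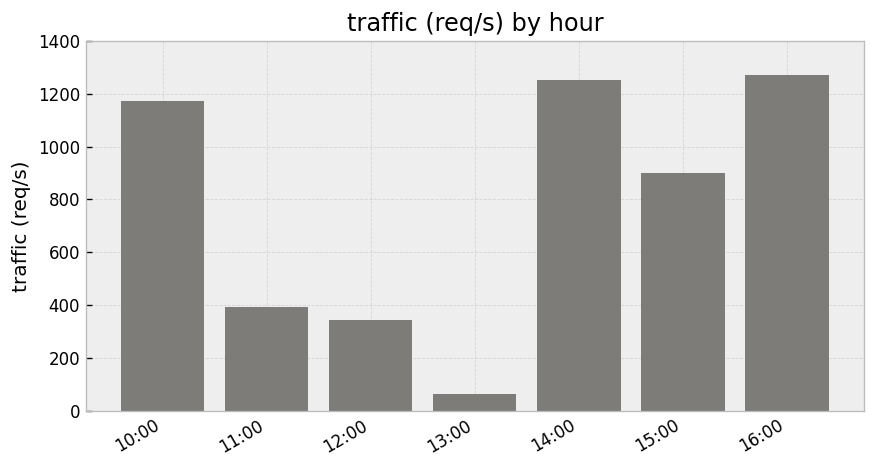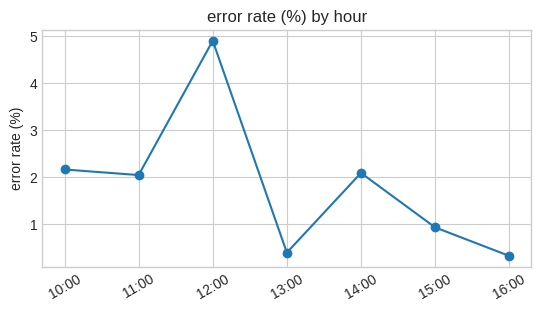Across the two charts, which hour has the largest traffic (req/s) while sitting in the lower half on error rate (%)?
Chart 2 median error rate (%) ≈ 2; below-median hours: 13:00, 15:00, 16:00. Among those, 16:00 has the highest traffic (req/s) (≈ 1200).

16:00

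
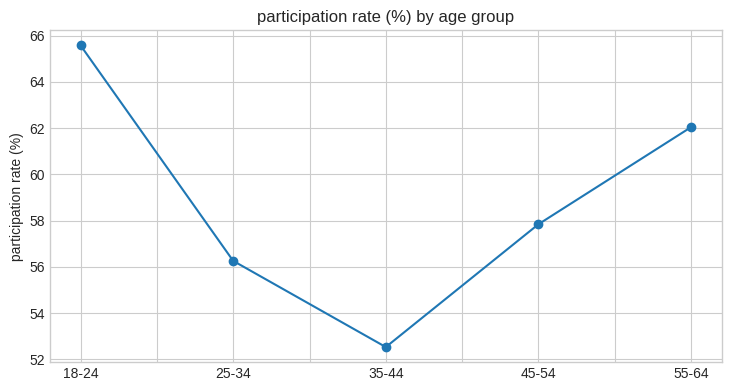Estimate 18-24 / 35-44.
18-24 ≈ 66, 35-44 ≈ 52; 66/52 ≈ 1.27.

≈ 1.27×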